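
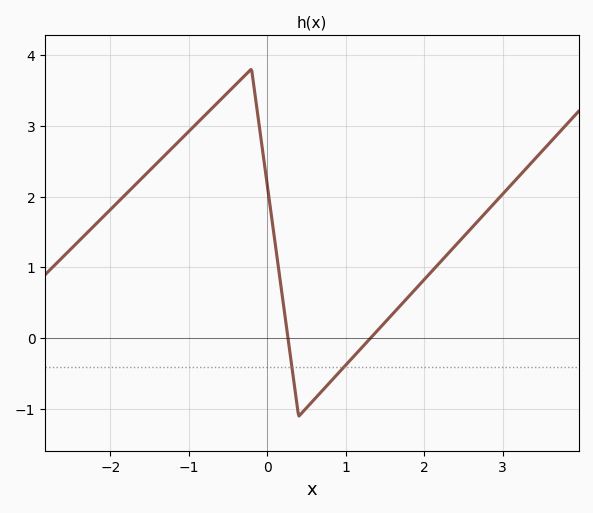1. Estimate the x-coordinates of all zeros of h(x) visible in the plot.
0.265, 1.31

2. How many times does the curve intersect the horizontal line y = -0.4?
2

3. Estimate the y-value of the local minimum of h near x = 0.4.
-1.1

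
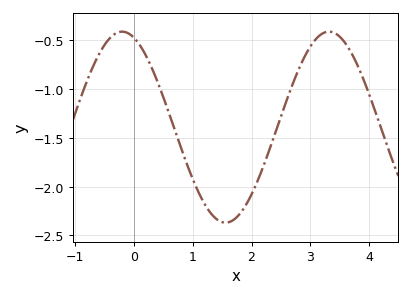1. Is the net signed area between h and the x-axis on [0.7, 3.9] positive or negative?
negative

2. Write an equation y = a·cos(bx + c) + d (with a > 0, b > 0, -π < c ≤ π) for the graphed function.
y = 0.98cos(1.79x + 0.35) - 1.39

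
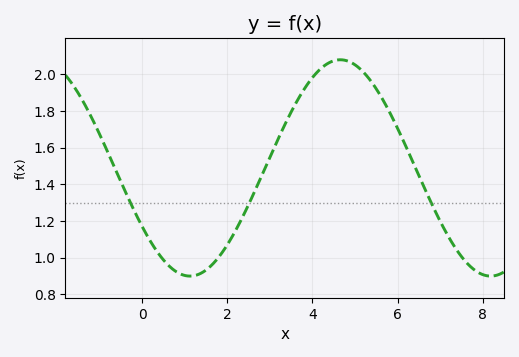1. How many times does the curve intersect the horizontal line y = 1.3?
3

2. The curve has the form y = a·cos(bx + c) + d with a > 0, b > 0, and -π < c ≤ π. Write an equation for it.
y = 0.59cos(0.89x + 2.14) + 1.49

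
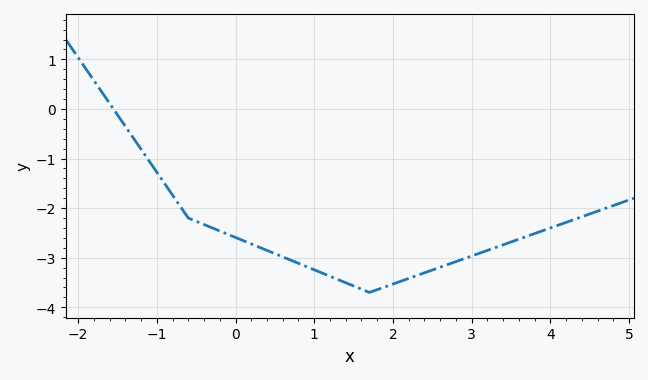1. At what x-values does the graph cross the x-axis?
-1.55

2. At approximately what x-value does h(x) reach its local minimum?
1.7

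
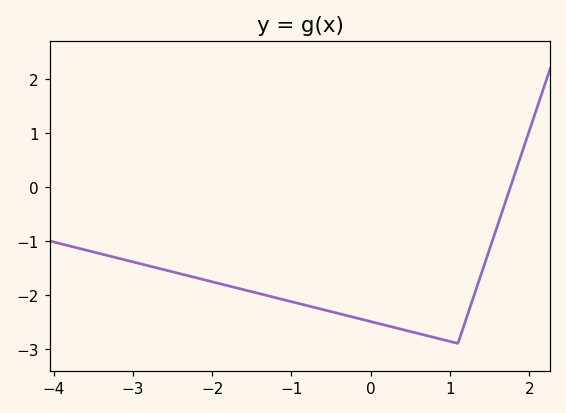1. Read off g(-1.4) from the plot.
-1.98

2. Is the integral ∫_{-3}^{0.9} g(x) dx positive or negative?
negative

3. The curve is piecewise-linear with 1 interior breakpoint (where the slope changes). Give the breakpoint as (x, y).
(1.1, -2.9)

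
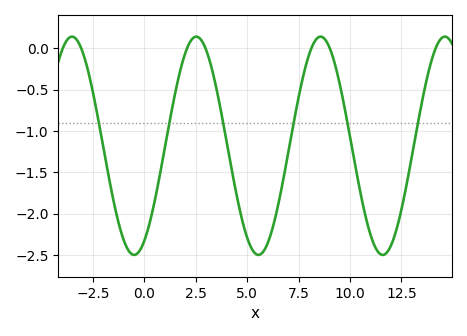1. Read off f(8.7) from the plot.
0.15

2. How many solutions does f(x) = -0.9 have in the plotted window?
6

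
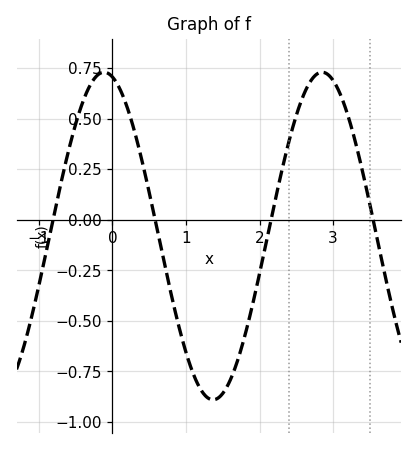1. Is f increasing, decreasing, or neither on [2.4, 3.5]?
neither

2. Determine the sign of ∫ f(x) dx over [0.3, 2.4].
negative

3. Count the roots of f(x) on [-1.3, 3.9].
4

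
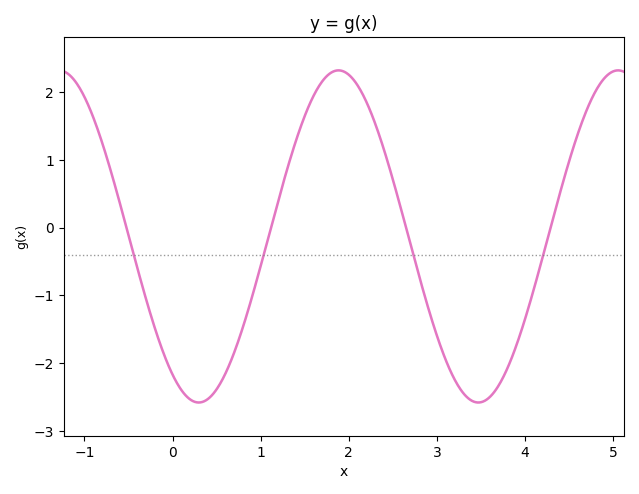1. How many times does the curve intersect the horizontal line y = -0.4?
4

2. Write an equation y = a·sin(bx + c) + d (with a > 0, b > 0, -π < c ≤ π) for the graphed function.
y = 2.45sin(2x - 2.2) - 0.13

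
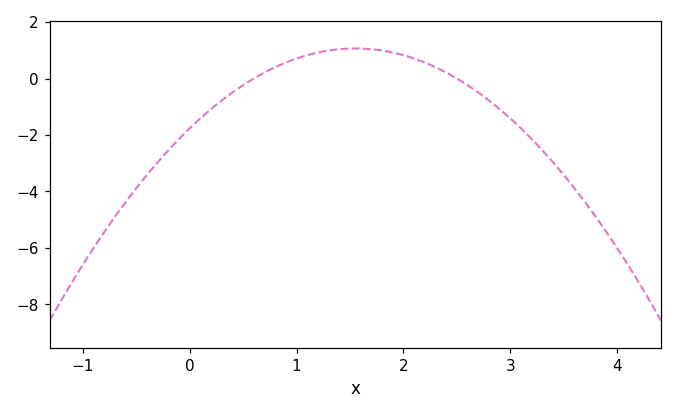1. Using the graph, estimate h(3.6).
-3.8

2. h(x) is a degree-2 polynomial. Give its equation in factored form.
y = -1.18(x - 0.6)(x - 2.5)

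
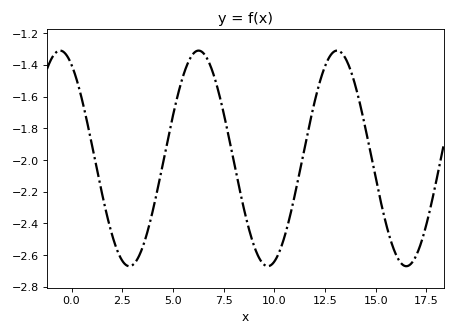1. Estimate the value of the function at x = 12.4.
-1.44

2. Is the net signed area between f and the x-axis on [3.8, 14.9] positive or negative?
negative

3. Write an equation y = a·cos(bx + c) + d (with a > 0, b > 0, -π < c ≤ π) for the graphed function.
y = 0.68cos(0.92x + 0.52) - 1.99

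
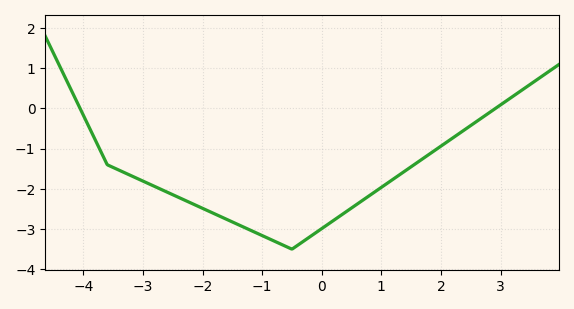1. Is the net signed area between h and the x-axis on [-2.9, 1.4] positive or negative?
negative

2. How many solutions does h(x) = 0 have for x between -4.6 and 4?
2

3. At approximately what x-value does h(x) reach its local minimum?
-0.5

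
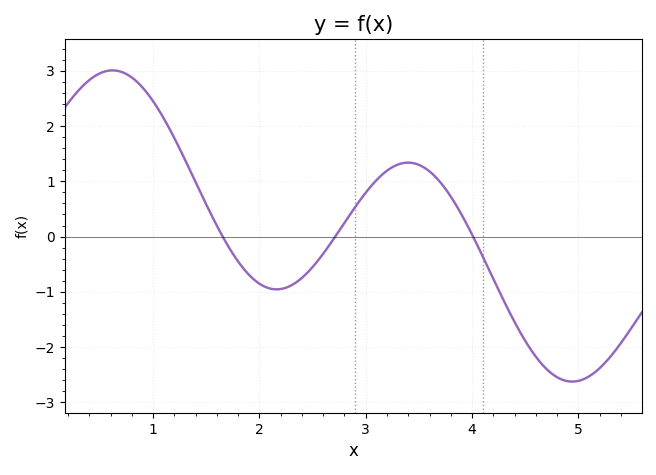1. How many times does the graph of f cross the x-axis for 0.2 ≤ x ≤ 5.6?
3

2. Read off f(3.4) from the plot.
1.34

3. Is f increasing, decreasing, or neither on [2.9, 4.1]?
neither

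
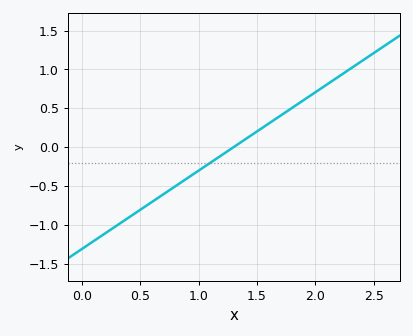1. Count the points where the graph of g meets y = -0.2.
1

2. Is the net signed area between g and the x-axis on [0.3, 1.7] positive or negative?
negative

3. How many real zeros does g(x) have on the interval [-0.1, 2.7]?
1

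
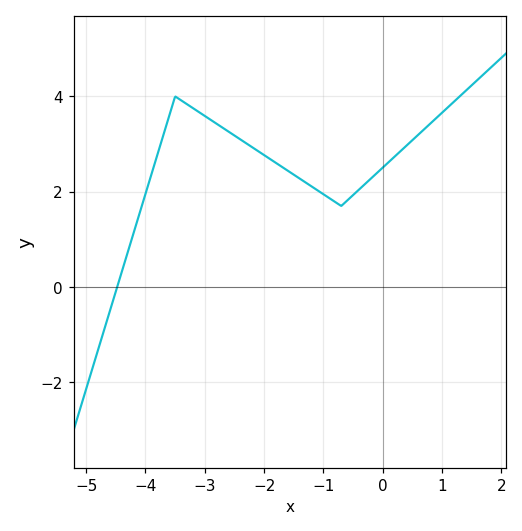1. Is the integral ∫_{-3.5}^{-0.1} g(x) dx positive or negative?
positive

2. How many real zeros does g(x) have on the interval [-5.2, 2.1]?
1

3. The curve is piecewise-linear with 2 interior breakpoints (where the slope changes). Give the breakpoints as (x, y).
(-3.5, 4); (-0.7, 1.7)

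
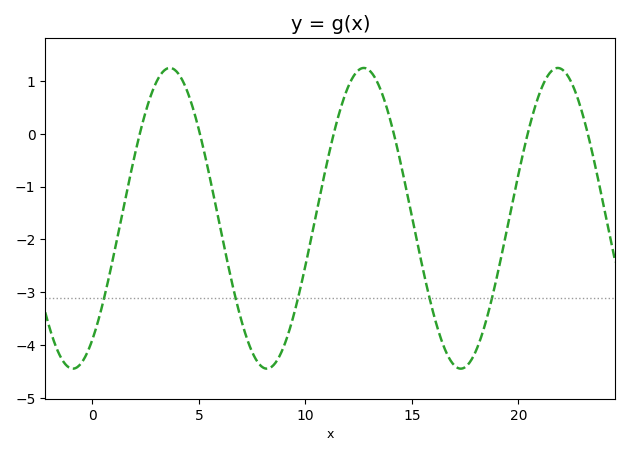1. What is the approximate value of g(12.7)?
1.24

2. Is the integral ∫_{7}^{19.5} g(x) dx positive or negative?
negative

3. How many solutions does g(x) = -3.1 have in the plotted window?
5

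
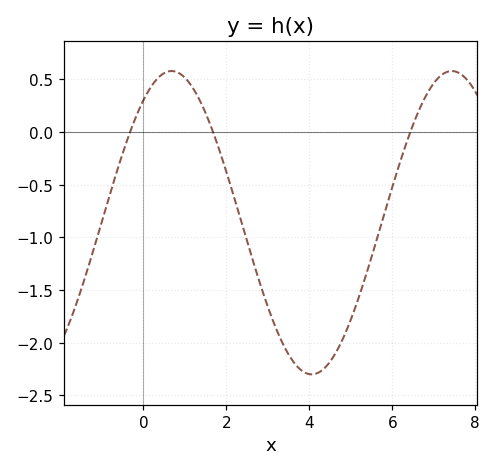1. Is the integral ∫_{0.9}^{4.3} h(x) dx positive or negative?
negative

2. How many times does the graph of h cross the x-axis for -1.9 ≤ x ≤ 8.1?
3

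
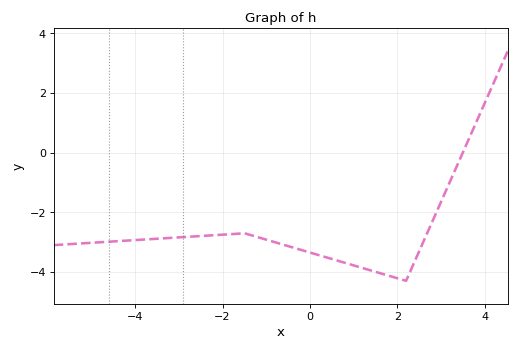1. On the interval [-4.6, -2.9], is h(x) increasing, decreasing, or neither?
increasing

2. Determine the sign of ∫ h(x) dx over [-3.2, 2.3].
negative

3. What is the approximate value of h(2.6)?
-3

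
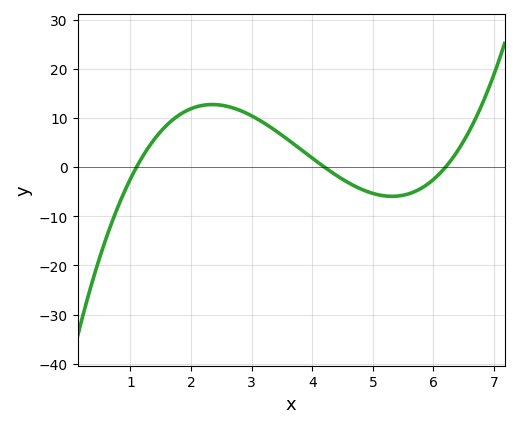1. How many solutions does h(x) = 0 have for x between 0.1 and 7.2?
3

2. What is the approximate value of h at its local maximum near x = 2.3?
12.7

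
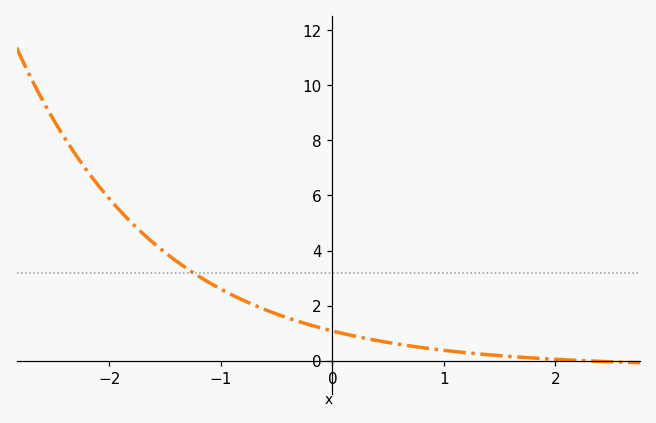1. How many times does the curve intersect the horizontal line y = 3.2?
1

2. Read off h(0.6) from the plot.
0.595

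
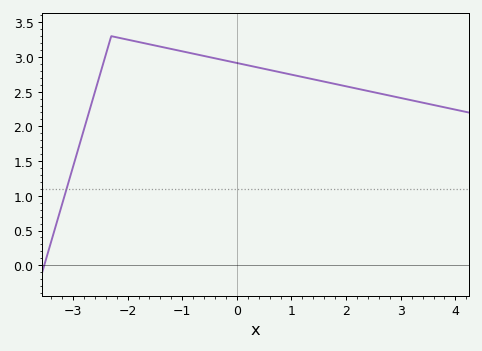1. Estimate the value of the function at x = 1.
2.75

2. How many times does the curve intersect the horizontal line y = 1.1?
1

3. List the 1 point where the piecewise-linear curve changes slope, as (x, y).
(-2.3, 3.3)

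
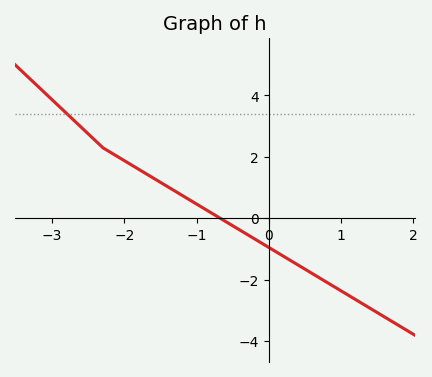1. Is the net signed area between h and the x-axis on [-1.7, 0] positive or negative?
positive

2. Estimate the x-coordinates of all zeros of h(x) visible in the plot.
-0.7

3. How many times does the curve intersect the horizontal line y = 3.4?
1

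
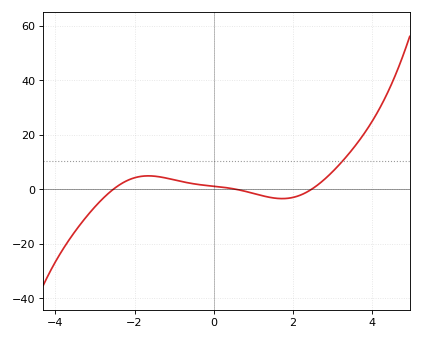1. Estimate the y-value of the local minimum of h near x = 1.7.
-4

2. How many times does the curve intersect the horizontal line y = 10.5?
1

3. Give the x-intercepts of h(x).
-2.6, 0.6, 2.4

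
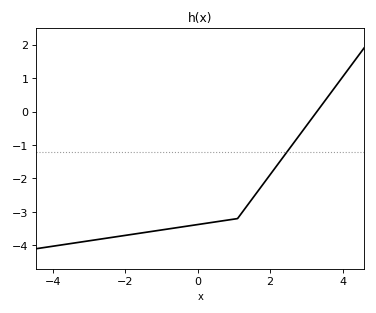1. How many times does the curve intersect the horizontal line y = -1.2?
1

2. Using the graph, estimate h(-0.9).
-3.52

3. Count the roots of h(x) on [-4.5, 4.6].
1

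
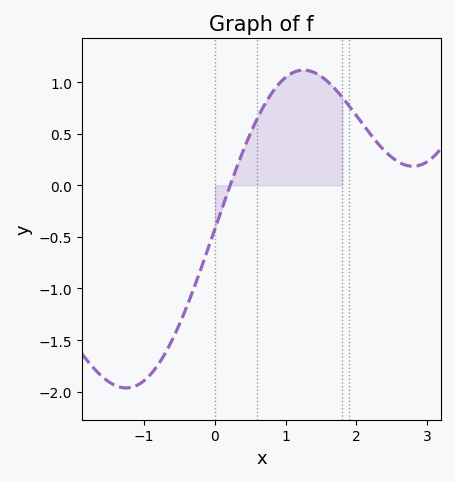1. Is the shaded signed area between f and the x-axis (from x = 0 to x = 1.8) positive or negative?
positive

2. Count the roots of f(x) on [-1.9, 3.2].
1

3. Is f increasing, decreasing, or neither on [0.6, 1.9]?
neither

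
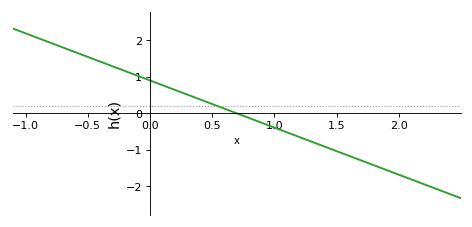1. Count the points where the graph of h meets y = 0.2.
1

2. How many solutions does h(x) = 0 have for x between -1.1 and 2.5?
1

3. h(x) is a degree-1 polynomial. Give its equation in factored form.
y = -1.29(x - 0.7)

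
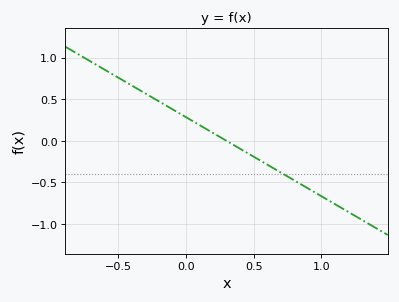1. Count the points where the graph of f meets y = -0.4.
1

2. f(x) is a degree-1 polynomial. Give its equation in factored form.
y = -0.95(x - 0.3)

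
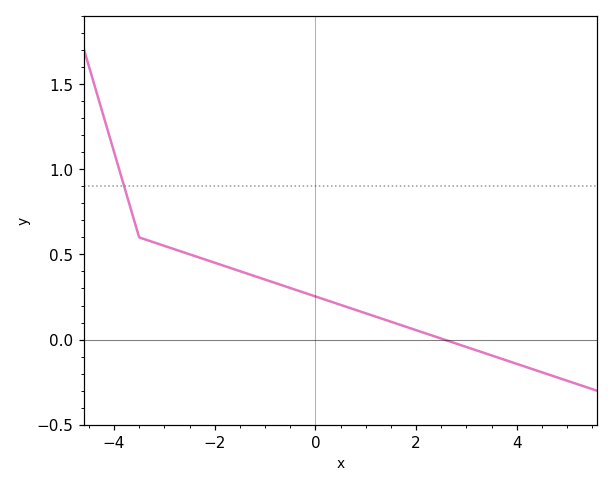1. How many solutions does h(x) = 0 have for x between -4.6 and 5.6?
1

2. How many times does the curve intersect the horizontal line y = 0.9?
1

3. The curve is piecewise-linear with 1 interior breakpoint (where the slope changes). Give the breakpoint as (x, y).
(-3.5, 0.6)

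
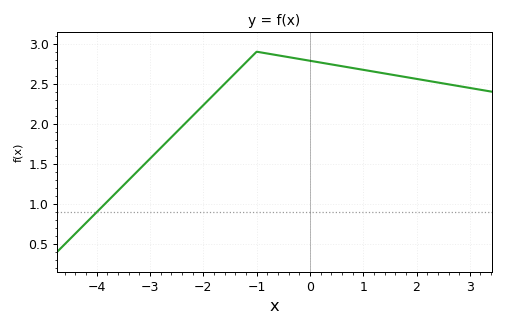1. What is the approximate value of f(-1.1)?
2.83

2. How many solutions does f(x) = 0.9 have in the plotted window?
1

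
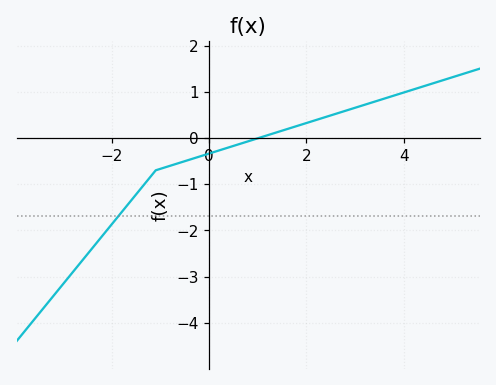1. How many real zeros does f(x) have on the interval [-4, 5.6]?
1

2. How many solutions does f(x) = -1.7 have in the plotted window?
1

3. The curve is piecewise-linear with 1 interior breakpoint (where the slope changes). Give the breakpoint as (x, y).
(-1.1, -0.7)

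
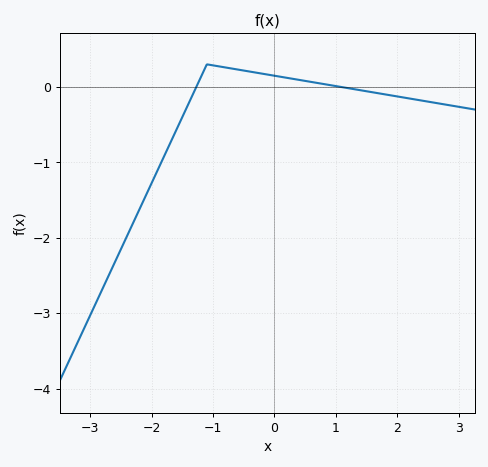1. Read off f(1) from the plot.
0.011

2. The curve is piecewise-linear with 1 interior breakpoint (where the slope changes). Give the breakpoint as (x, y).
(-1.1, 0.3)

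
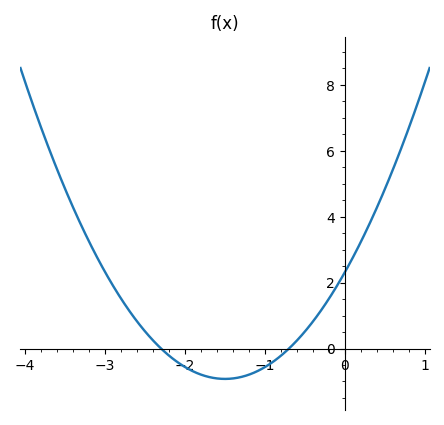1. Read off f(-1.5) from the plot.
-0.922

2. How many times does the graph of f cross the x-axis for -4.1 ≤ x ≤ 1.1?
2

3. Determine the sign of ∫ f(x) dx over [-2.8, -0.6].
negative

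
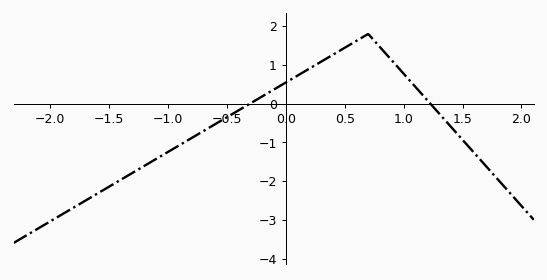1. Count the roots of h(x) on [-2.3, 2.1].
2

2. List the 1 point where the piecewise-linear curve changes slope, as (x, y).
(0.7, 1.8)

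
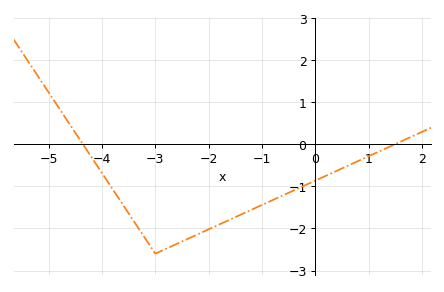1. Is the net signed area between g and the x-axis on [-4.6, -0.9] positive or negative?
negative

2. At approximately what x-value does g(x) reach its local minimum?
-3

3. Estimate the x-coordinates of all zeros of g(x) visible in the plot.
-4.35, 1.49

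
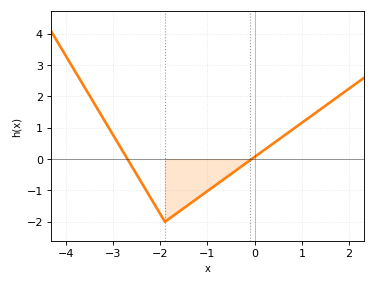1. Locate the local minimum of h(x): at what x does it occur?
-1.9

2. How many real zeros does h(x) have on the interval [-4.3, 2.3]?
2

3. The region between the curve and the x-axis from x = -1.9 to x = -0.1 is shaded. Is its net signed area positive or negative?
negative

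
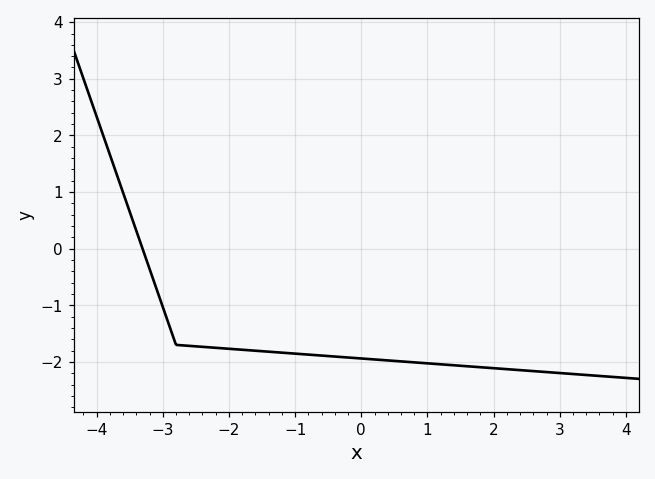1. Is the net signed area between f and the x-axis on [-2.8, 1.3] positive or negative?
negative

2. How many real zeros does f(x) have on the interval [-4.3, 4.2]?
1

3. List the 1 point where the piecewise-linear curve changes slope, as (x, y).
(-2.8, -1.7)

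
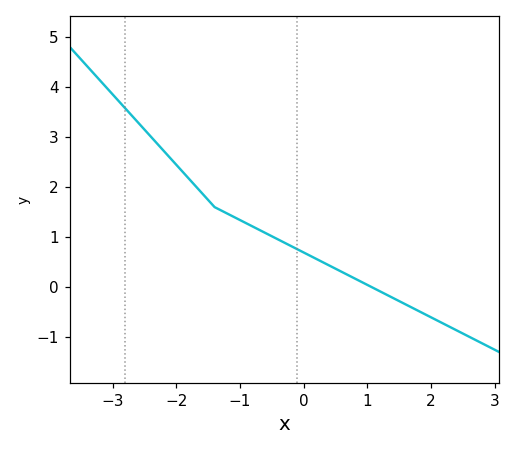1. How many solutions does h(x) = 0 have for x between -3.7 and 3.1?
1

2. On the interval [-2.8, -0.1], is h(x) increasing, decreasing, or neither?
decreasing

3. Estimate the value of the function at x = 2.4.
-0.9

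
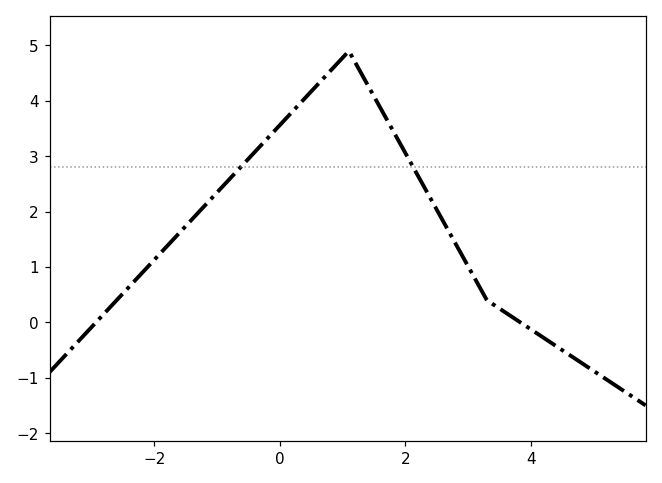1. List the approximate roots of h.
-3, 3.8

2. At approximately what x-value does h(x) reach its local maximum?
1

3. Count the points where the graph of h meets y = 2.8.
2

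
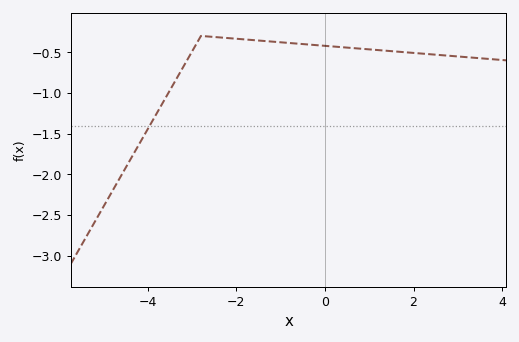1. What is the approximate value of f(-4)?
-1.45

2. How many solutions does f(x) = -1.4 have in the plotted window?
1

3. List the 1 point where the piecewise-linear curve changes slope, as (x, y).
(-2.8, -0.3)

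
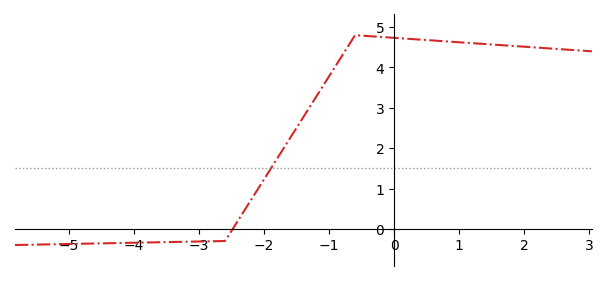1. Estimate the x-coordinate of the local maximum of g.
-0.6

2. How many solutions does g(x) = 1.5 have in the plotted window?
1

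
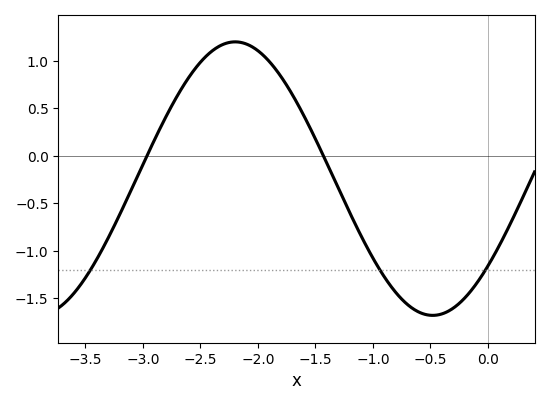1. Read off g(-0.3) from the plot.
-1.6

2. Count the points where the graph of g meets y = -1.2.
3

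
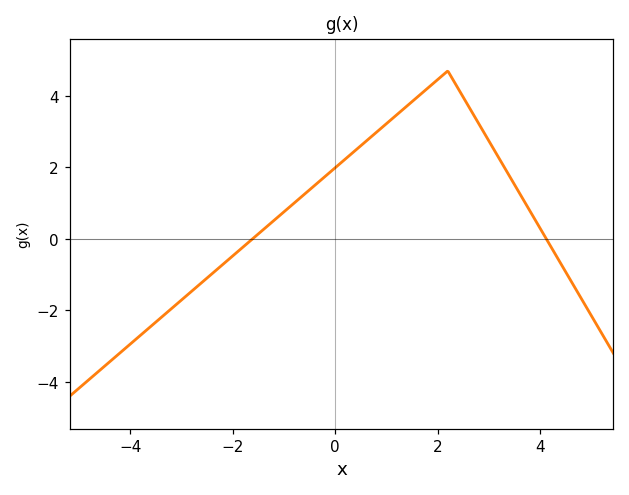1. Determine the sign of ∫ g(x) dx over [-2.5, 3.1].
positive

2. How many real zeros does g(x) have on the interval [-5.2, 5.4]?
2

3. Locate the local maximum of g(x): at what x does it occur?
2.2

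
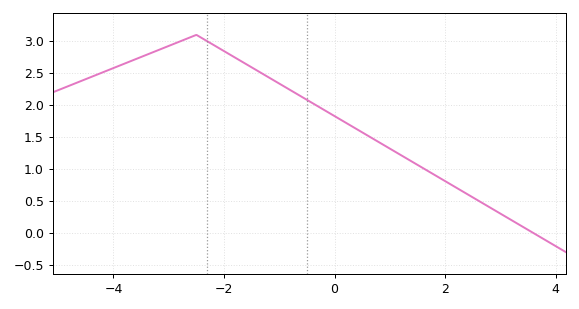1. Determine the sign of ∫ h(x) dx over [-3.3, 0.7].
positive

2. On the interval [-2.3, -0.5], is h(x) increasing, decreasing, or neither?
decreasing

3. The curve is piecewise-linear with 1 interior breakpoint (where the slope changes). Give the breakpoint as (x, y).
(-2.5, 3.1)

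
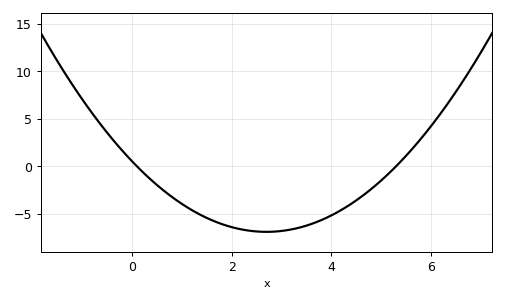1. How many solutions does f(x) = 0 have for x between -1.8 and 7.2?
2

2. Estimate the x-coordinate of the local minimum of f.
2.6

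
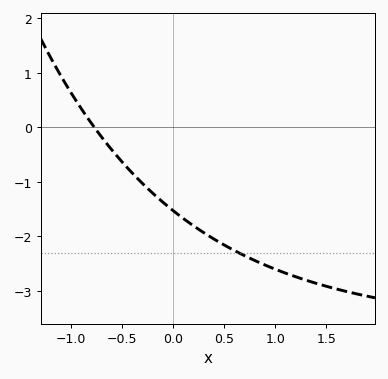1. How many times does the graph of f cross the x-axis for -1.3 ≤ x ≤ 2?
1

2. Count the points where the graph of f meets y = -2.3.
1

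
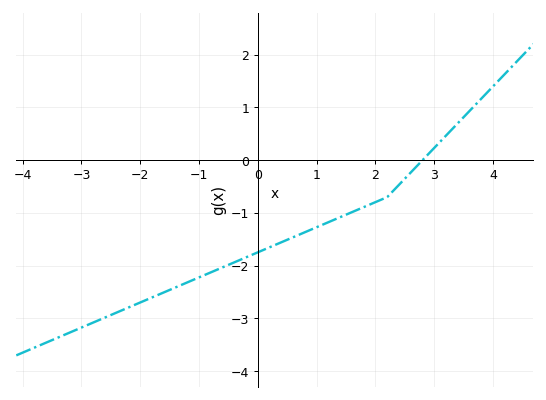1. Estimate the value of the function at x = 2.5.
-0.35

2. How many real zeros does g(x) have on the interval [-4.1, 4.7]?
1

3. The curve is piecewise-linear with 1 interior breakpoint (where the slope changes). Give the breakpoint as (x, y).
(2.2, -0.7)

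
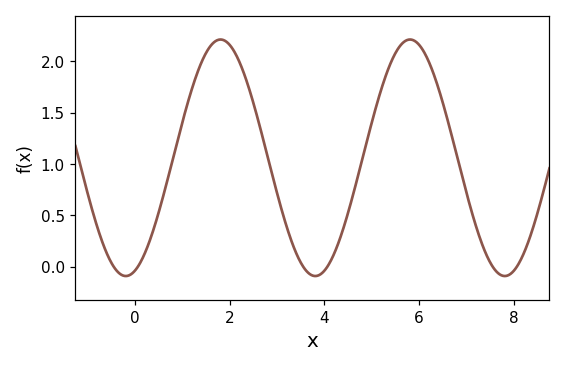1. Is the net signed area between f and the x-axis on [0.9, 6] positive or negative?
positive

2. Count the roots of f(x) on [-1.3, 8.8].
6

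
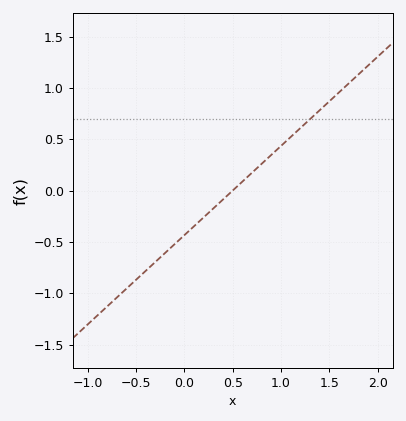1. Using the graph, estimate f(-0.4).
-0.783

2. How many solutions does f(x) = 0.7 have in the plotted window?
1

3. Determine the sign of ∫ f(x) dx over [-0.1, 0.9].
negative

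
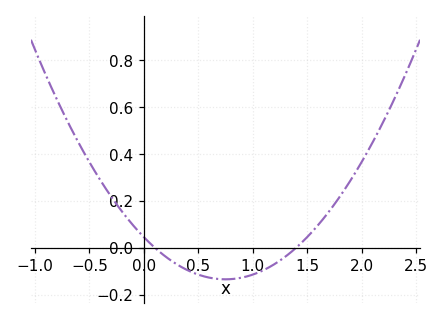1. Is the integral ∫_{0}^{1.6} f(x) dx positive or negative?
negative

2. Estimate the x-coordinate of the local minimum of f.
0.75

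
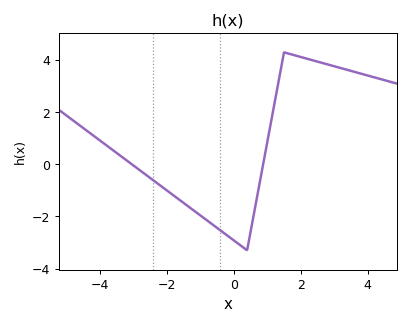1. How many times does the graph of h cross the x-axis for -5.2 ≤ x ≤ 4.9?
2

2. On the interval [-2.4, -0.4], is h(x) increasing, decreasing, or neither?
decreasing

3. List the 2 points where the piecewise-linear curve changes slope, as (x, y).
(0.4, -3.3); (1.5, 4.3)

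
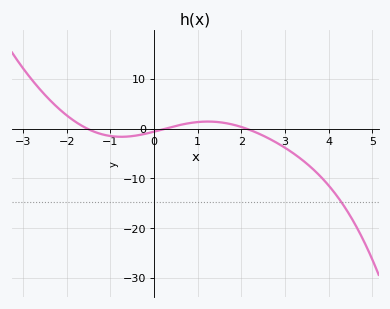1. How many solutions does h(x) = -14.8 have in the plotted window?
1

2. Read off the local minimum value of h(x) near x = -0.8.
-1.63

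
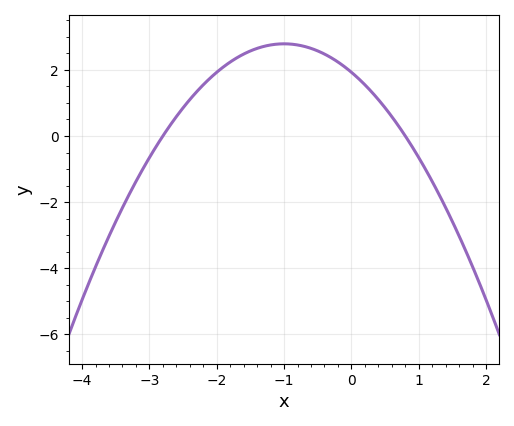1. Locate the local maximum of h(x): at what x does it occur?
-1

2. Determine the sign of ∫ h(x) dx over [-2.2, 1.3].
positive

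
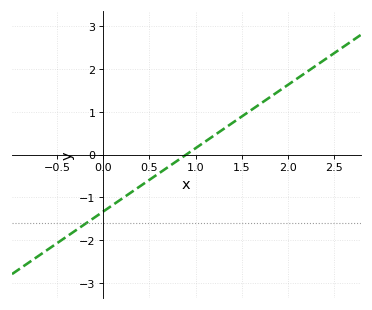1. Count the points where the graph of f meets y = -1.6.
1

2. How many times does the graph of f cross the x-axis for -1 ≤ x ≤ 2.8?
1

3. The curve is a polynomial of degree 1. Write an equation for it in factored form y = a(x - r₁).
y = 1.48(x - 0.9)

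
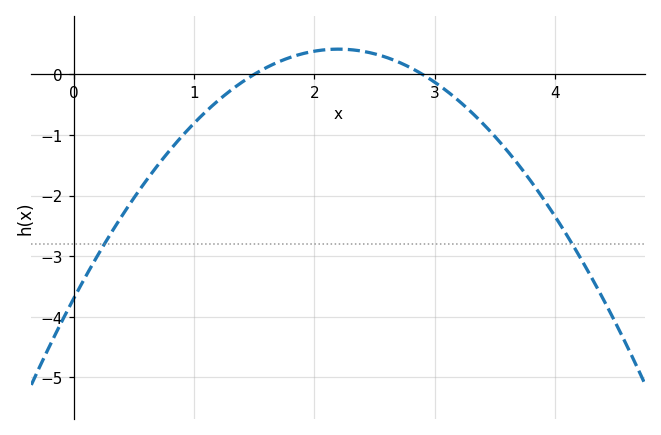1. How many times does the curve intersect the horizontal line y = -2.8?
2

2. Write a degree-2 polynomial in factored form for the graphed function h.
y = -0.85(x - 1.5)(x - 2.9)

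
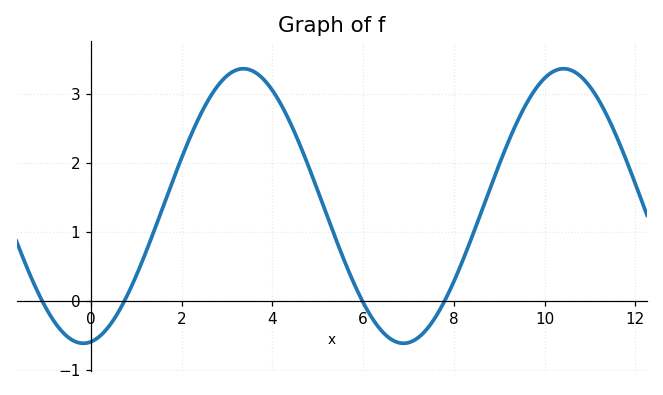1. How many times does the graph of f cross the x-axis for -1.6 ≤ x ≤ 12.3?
4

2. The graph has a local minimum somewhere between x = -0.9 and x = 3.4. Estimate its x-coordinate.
-0.169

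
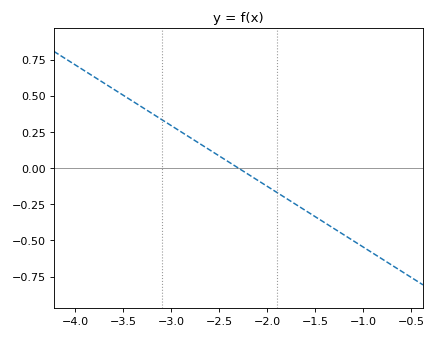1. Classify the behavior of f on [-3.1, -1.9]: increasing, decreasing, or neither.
decreasing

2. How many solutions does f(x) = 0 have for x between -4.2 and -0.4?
1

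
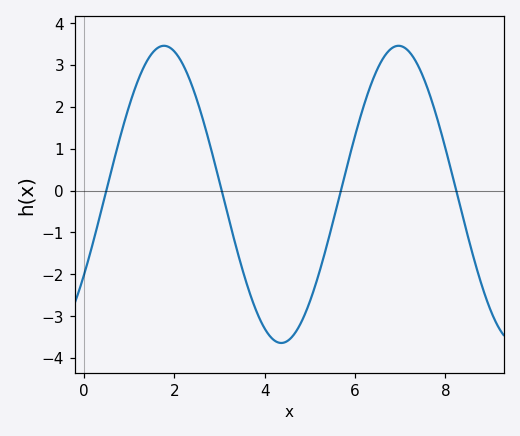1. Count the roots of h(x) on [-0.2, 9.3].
4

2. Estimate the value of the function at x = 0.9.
1.7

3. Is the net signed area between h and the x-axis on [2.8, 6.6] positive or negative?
negative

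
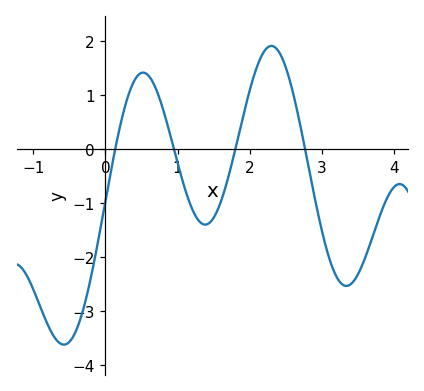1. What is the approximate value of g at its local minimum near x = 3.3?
-2.5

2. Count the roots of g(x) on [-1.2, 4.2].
4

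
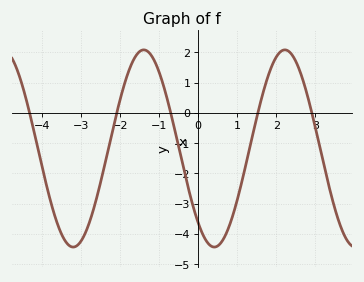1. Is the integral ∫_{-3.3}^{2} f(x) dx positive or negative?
negative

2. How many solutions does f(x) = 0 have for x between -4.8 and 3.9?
5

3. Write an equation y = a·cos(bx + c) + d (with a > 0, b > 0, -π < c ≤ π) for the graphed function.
y = 3.26cos(1.74x + 2.42) - 1.18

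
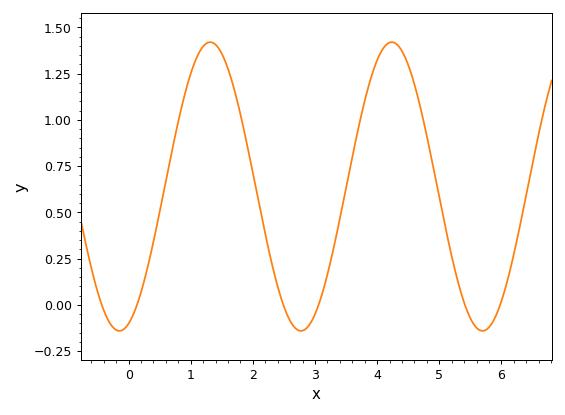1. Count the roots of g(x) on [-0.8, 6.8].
6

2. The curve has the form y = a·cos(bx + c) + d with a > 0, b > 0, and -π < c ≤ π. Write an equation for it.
y = 0.78cos(2.15x - 2.82) + 0.64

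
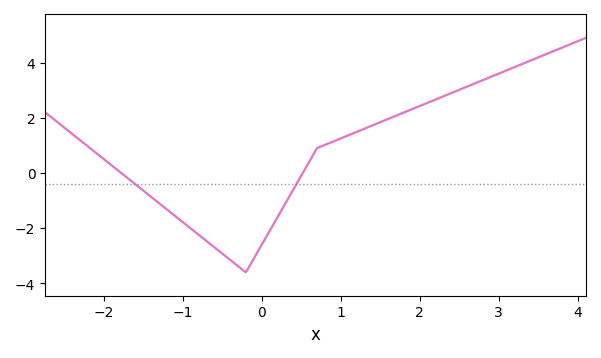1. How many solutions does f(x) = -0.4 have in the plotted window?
2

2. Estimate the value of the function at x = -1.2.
-1.4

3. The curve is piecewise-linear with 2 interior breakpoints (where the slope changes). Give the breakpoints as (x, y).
(-0.2, -3.6); (0.7, 0.9)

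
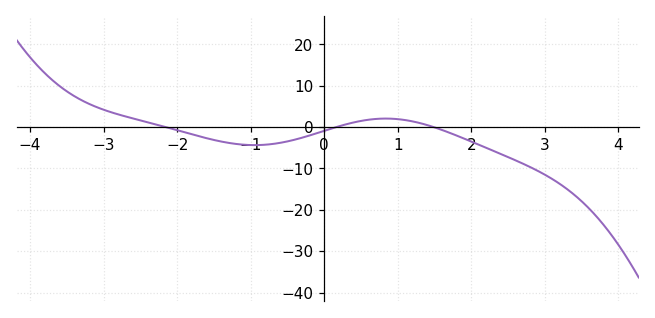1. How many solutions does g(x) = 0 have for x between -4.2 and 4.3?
3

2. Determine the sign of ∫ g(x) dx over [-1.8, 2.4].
negative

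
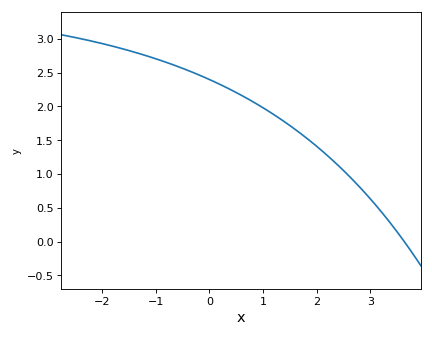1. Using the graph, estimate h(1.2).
1.88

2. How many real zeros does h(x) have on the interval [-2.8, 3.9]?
1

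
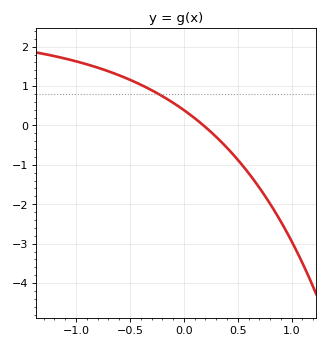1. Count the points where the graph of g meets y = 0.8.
1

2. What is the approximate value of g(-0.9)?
1.55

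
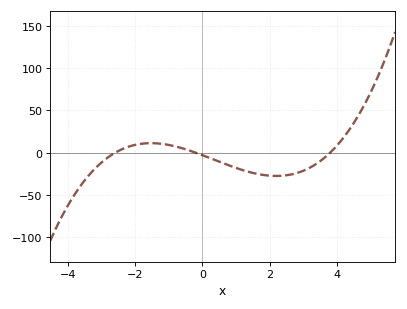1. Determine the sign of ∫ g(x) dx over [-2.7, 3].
negative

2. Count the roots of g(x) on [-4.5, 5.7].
3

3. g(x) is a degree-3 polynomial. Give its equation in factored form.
y = 1.49(x + 2.6)(x + 0.2)(x - 3.8)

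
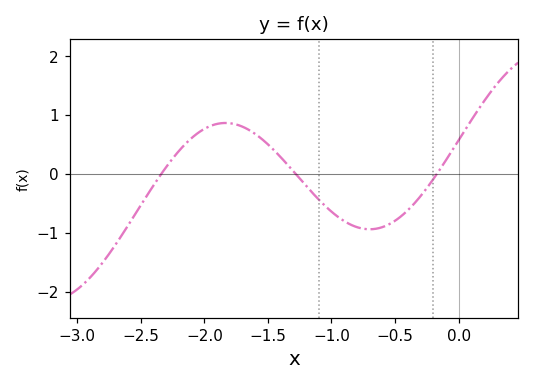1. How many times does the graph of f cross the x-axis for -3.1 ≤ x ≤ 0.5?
3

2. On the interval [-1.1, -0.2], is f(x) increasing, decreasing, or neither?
neither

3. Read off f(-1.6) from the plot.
0.683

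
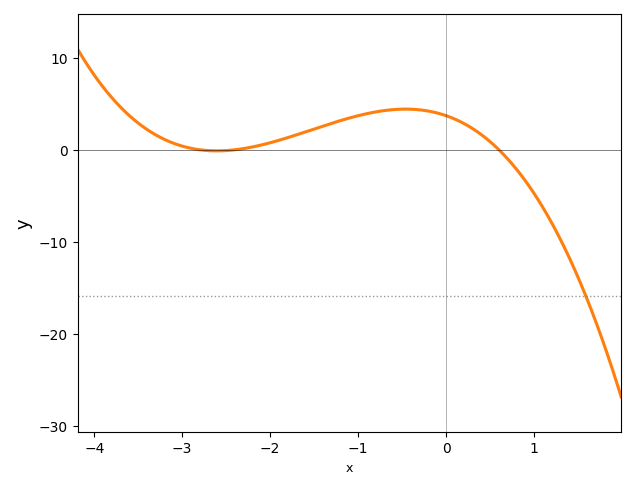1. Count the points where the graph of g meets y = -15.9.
1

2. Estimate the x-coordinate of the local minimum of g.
-2.6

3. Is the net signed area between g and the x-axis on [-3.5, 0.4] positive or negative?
positive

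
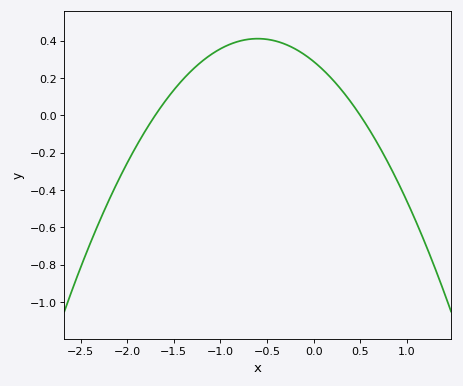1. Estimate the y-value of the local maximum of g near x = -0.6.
0.411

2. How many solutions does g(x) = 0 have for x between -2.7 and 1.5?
2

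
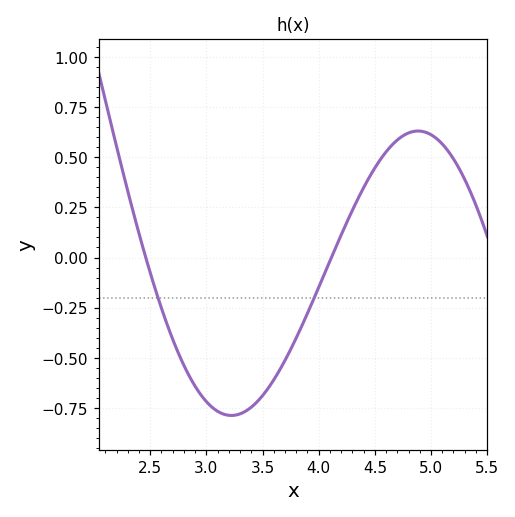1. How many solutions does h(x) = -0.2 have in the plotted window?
2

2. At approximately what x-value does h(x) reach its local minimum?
3.2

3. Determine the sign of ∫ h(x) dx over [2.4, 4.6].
negative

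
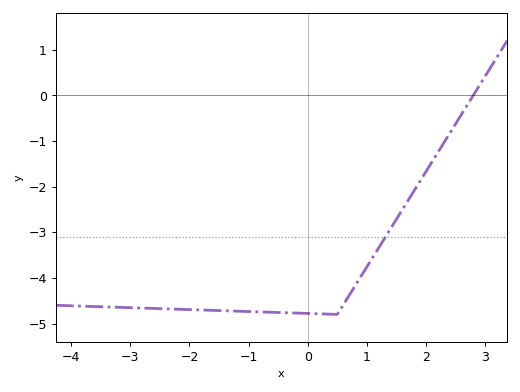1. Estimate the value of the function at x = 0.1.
-4.8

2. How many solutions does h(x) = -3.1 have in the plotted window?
1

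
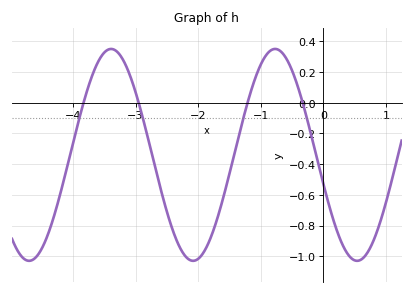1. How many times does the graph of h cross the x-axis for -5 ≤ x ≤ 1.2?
4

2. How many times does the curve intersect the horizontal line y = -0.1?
4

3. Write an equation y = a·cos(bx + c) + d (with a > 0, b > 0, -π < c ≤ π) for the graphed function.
y = 0.69cos(2.4x + 1.9) - 0.34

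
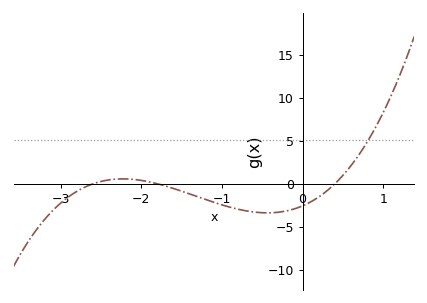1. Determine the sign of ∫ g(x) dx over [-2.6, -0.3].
negative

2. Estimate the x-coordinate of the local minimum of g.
-0.4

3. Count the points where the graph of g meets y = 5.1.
1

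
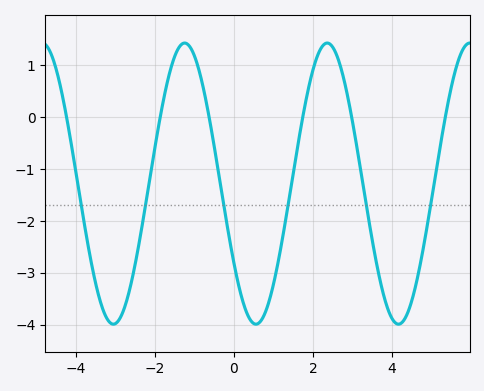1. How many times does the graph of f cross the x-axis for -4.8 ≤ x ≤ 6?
6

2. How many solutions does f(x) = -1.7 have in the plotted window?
6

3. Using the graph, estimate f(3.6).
-2.77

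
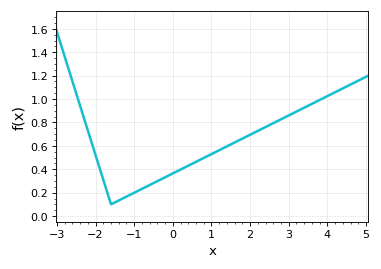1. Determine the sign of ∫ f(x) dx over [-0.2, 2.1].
positive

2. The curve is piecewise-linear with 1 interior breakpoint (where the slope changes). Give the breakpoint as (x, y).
(-1.6, 0.1)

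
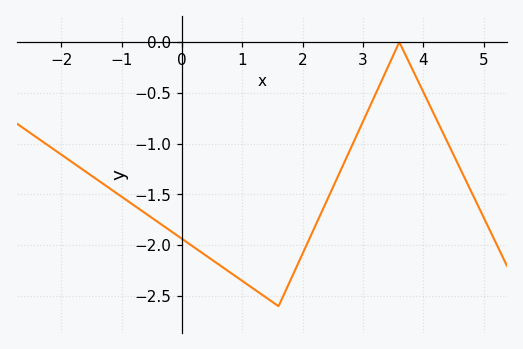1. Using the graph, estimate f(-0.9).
-1.56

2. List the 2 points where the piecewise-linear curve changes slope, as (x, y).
(1.6, -2.6); (3.6, 0)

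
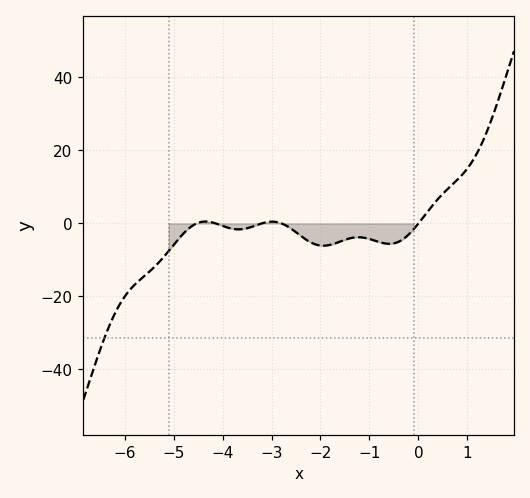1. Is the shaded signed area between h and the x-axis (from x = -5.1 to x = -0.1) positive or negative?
negative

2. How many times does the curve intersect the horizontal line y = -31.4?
1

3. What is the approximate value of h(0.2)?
3.47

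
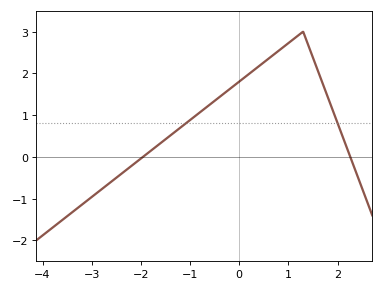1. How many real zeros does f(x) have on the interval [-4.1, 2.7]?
2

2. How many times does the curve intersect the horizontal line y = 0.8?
2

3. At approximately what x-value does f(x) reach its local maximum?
1.3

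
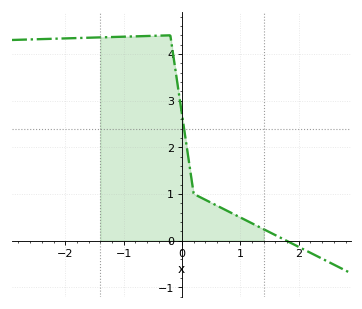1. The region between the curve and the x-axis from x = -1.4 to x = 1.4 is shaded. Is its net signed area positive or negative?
positive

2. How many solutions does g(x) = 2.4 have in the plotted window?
1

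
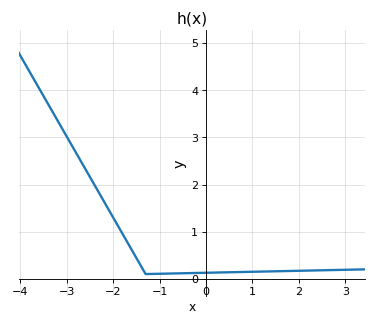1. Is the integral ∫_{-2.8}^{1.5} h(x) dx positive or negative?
positive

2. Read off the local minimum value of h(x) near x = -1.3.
0.1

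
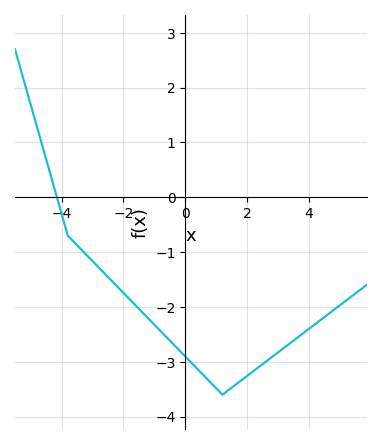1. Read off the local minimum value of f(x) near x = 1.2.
-3.6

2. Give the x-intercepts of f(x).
-4.15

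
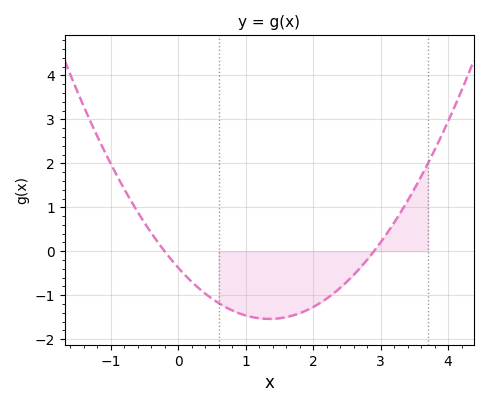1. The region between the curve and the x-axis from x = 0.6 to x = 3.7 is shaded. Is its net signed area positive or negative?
negative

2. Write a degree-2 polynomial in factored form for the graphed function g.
y = 0.64(x + 0.2)(x - 2.9)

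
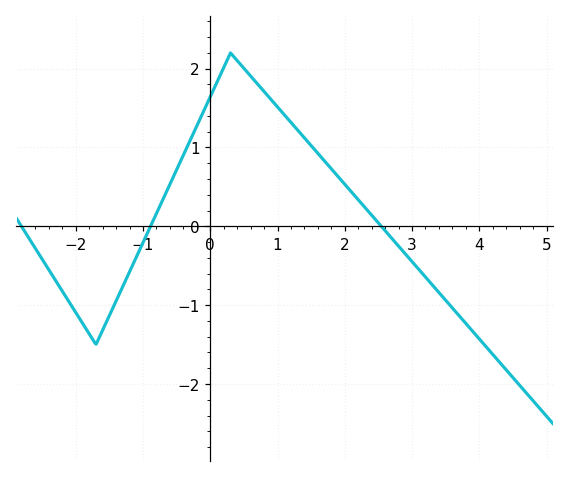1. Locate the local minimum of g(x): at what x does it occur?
-1.7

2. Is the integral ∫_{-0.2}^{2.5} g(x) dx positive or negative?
positive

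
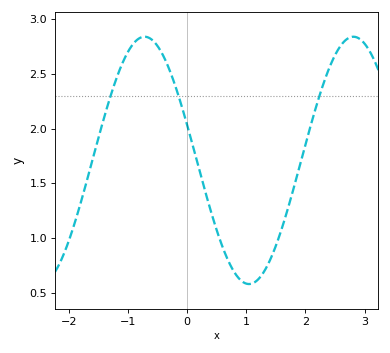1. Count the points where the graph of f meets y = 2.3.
3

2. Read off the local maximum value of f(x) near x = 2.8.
2.85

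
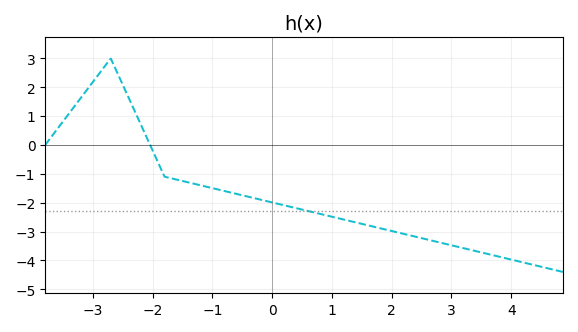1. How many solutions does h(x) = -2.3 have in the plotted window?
1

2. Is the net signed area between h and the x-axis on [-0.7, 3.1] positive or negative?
negative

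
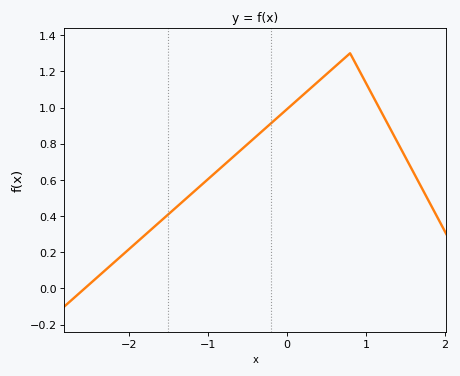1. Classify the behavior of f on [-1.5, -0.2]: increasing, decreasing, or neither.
increasing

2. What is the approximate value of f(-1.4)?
0.448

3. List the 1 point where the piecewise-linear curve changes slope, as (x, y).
(0.8, 1.3)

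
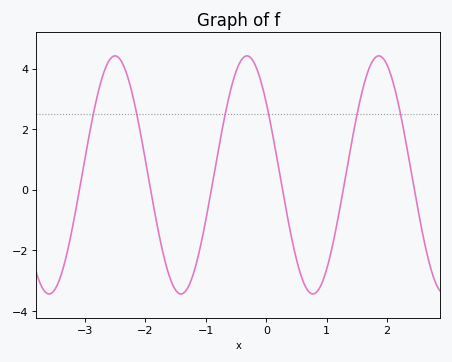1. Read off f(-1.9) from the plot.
-0.144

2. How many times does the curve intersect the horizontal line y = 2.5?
6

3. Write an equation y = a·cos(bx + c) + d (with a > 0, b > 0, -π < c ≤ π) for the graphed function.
y = 3.93cos(2.88x + 0.922) + 0.49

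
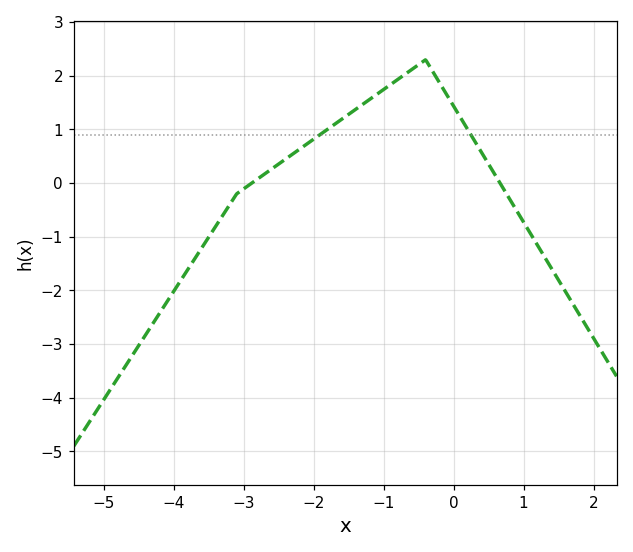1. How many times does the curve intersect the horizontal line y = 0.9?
2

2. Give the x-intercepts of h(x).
-2.88, 0.664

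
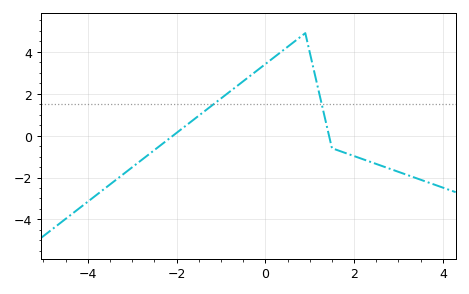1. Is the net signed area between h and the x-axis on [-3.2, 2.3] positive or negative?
positive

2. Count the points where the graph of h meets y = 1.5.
2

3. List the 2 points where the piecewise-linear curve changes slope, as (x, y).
(0.9, 4.9); (1.5, -0.6)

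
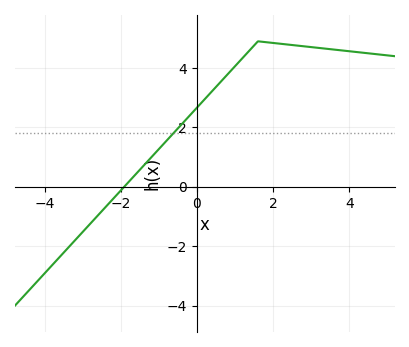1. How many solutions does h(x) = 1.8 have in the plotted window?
1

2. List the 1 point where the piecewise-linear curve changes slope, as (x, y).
(1.6, 4.9)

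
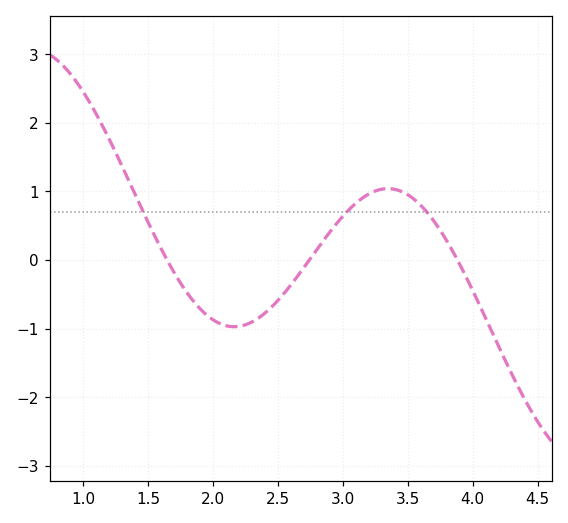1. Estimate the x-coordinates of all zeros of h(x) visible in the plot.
1.6, 2.7, 3.9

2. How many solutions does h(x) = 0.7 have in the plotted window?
3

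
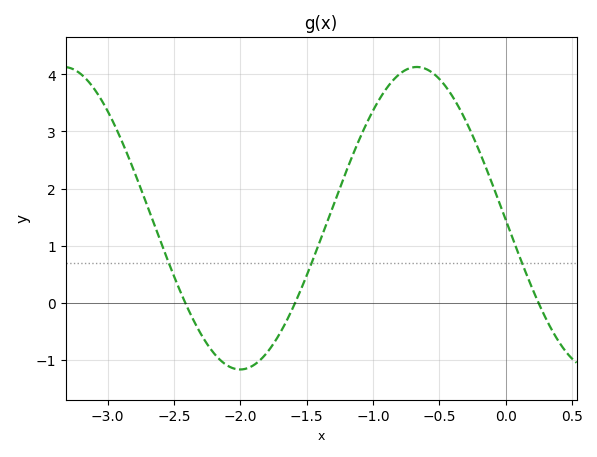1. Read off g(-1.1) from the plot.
2.88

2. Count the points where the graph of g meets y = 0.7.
3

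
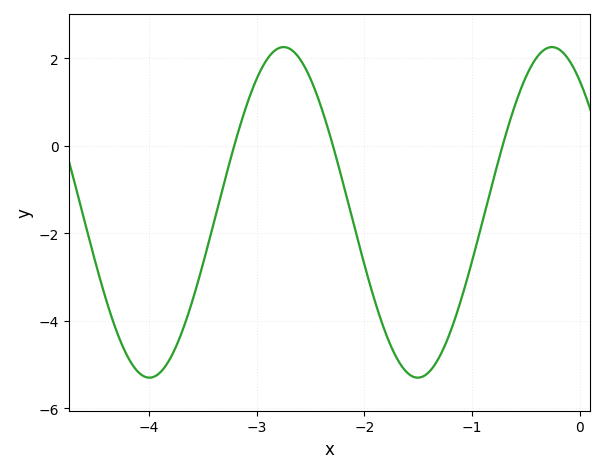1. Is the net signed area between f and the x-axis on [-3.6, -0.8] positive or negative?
negative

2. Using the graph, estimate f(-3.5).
-2.6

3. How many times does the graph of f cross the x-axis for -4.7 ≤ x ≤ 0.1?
3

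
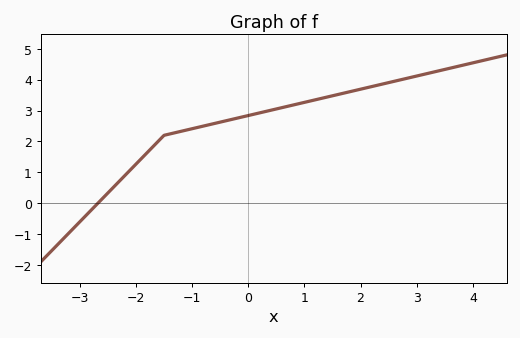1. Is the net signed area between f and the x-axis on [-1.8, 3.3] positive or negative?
positive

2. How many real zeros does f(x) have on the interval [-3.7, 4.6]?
1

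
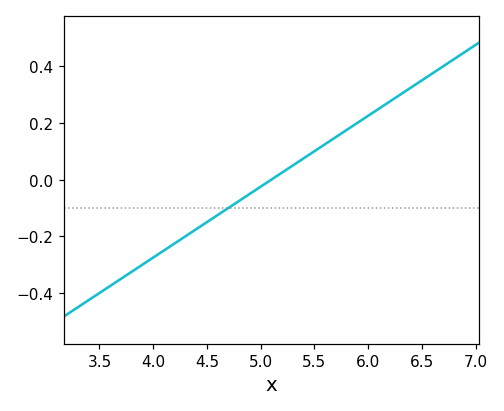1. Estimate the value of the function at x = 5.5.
0.1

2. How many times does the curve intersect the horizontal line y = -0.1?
1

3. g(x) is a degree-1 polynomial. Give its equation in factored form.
y = 0.25(x - 5.1)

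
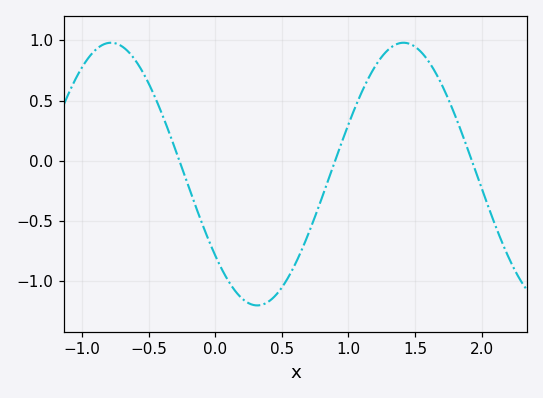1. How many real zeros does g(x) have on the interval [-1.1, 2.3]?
3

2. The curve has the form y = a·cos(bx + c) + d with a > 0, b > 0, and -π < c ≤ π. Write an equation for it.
y = 1.09cos(2.9x + 2.2) - 0.11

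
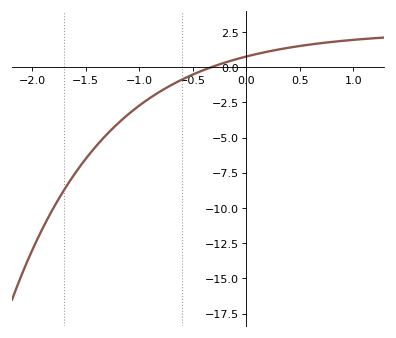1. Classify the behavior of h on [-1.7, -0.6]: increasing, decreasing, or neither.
increasing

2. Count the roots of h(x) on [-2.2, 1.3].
1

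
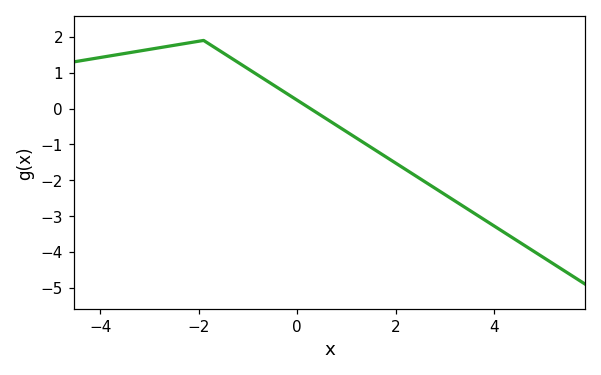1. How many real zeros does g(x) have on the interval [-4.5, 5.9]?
1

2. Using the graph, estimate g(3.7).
-3.01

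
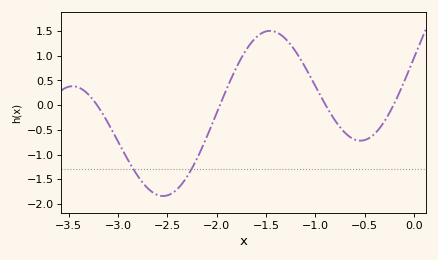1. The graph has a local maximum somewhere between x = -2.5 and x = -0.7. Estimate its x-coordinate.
-1.46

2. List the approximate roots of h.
-3.21, -1.97, -0.894, -0.207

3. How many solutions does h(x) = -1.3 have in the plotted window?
2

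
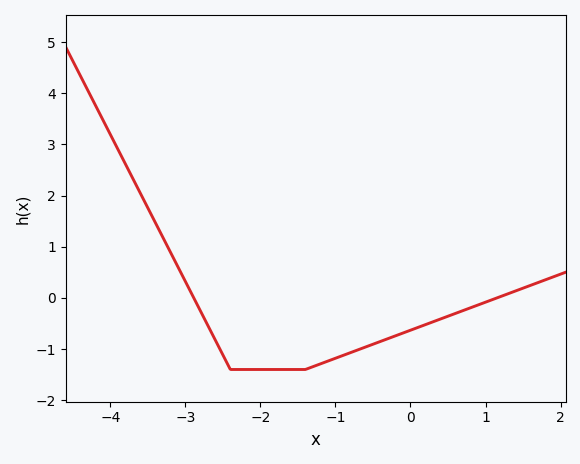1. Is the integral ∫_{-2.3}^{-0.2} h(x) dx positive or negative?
negative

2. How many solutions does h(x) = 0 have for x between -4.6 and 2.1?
2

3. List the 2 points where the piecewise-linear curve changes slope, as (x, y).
(-2.4, -1.4); (-1.4, -1.4)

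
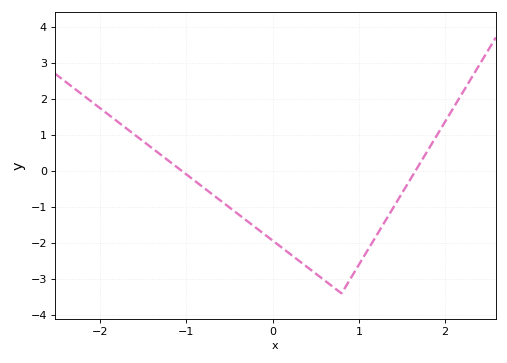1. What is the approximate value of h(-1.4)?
0.6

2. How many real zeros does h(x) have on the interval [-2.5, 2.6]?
2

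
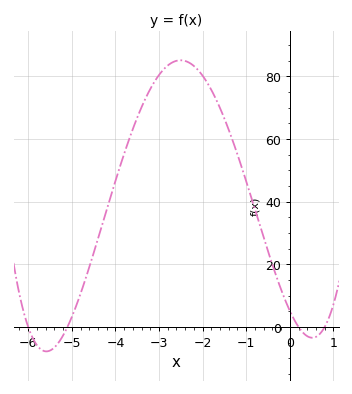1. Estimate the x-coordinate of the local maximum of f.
-2.5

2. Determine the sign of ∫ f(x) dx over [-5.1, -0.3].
positive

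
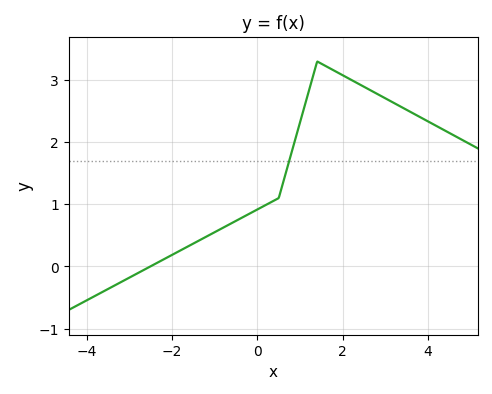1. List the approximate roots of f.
-2.51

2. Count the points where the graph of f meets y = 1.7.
1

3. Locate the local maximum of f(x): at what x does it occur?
1.4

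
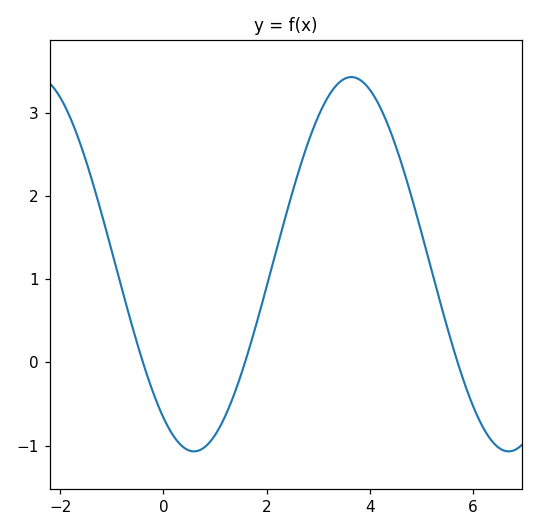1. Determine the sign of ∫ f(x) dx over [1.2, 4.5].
positive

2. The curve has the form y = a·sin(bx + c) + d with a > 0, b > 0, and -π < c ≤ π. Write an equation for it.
y = 2.25sin(1x - 2.2) + 1.18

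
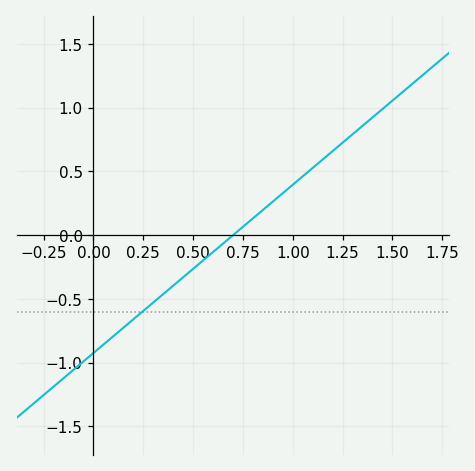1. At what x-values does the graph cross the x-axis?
0.7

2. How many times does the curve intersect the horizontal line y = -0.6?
1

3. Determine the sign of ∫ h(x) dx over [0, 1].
negative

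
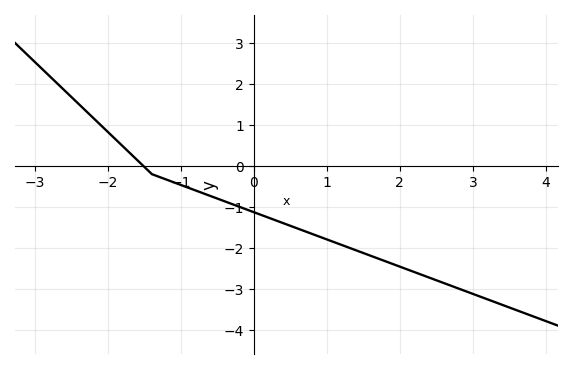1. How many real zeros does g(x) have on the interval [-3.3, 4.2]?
1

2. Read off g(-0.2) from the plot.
-0.997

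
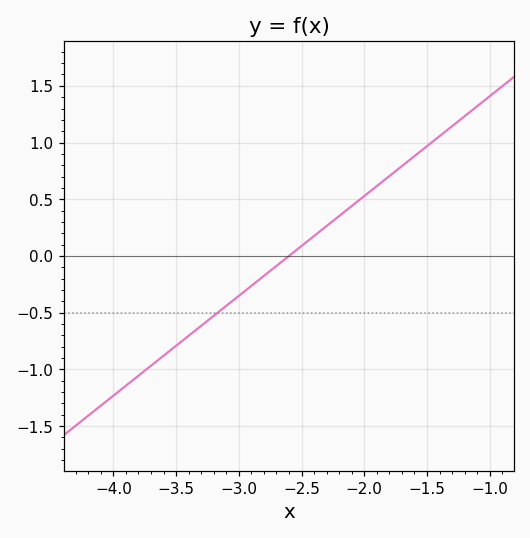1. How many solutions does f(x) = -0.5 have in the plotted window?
1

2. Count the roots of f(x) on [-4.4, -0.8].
1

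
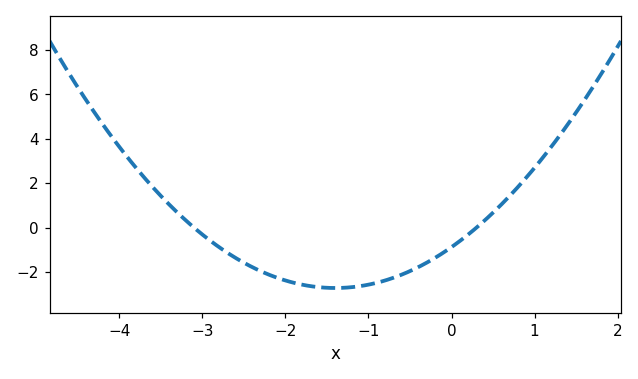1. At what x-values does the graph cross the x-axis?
-3.1, 0.3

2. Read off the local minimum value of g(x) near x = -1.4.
-2.8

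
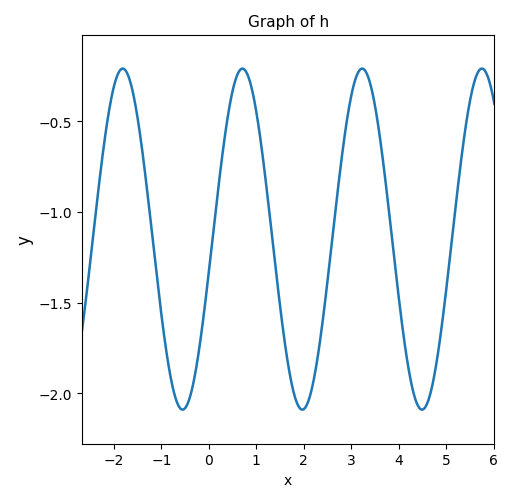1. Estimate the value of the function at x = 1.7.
-1.89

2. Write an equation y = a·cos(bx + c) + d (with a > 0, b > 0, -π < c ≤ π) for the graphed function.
y = 0.94cos(2.49x - 1.76) - 1.15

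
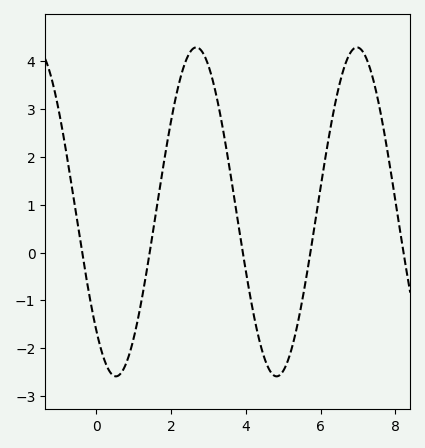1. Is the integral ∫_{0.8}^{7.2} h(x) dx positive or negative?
positive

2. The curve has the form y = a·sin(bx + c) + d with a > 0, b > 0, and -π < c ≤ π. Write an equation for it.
y = 3.44sin(1.46x - 2.33) + 0.85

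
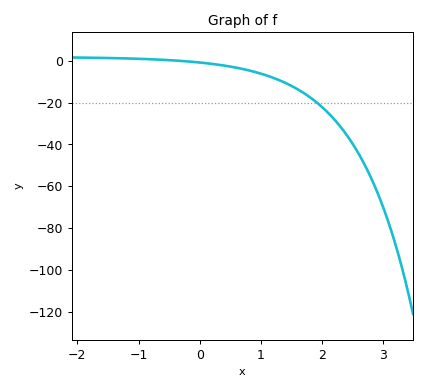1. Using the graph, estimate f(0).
-0.89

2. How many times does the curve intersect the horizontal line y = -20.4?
1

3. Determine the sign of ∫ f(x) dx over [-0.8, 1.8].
negative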